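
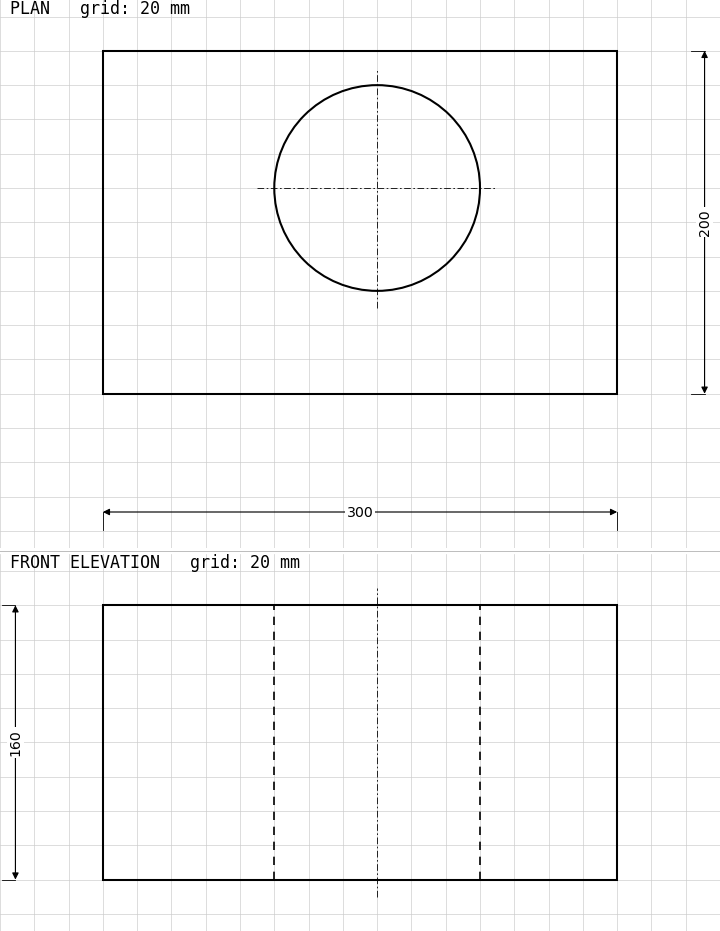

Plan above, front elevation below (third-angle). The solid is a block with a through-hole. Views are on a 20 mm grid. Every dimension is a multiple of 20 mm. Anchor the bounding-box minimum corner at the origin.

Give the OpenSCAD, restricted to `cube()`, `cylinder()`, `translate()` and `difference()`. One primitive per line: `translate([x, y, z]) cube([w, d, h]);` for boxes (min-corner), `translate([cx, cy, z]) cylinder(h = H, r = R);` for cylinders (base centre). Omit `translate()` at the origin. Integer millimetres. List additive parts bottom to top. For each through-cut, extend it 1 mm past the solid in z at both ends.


difference() {
  cube([300, 200, 160]);
  translate([160, 120, -1]) cylinder(h = 162, r = 60);
}


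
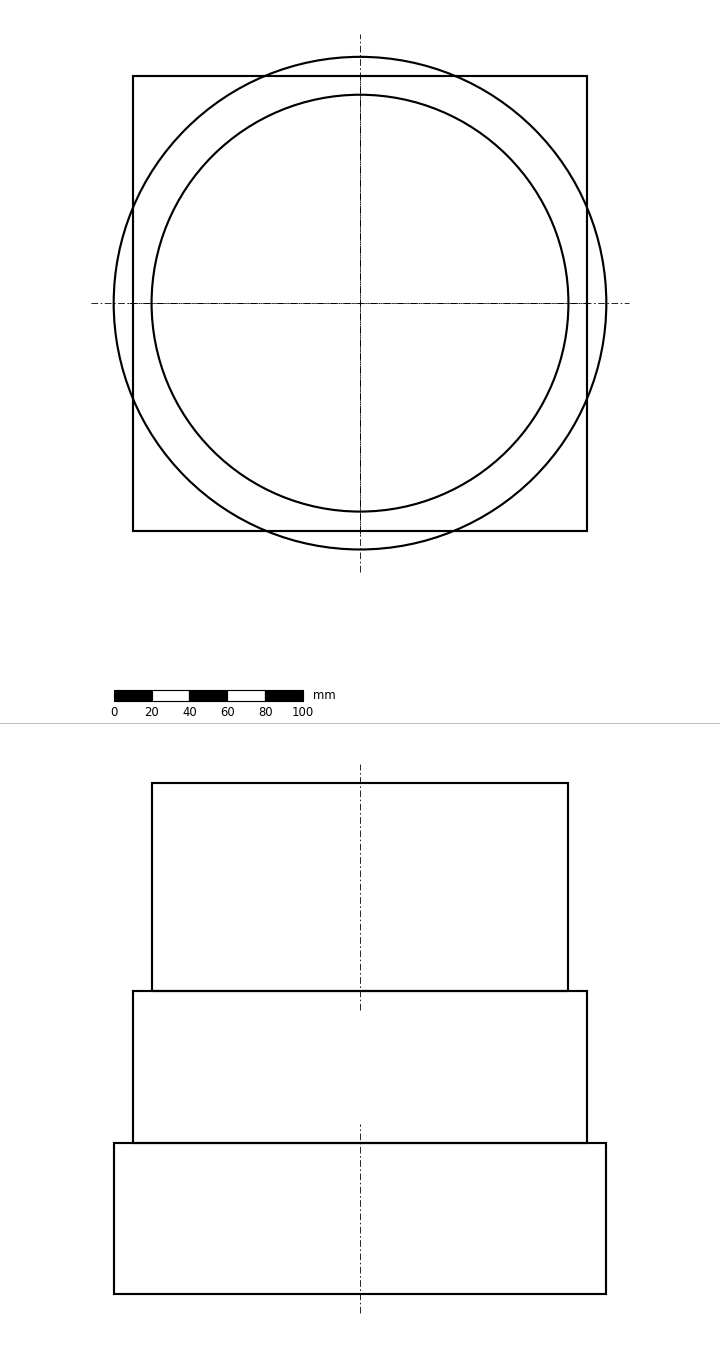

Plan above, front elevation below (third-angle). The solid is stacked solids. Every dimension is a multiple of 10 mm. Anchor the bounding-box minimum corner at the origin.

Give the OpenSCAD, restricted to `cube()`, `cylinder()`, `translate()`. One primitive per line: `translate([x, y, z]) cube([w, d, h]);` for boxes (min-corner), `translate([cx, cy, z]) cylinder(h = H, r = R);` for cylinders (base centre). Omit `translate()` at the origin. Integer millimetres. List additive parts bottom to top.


translate([130, 130, 0]) cylinder(h = 80, r = 130);
translate([10, 10, 80]) cube([240, 240, 80]);
translate([130, 130, 160]) cylinder(h = 110, r = 110);


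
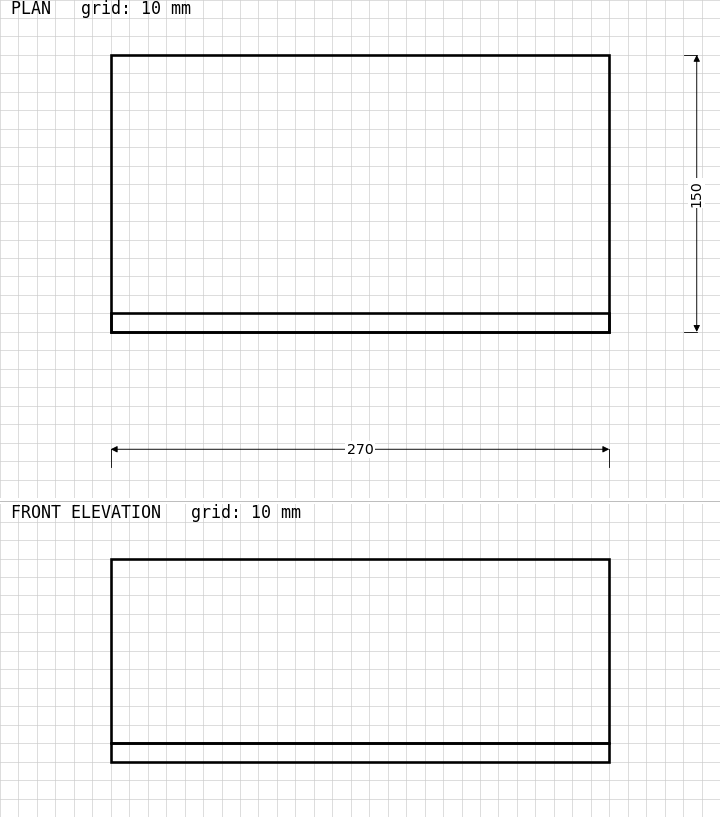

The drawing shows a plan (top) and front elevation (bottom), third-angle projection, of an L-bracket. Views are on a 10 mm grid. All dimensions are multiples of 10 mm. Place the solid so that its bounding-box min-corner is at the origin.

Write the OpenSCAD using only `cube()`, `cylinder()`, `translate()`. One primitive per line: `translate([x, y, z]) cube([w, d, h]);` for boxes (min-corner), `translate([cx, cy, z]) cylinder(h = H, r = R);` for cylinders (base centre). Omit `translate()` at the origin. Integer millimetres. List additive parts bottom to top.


cube([270, 150, 10]);
translate([0, 0, 10]) cube([270, 10, 100]);


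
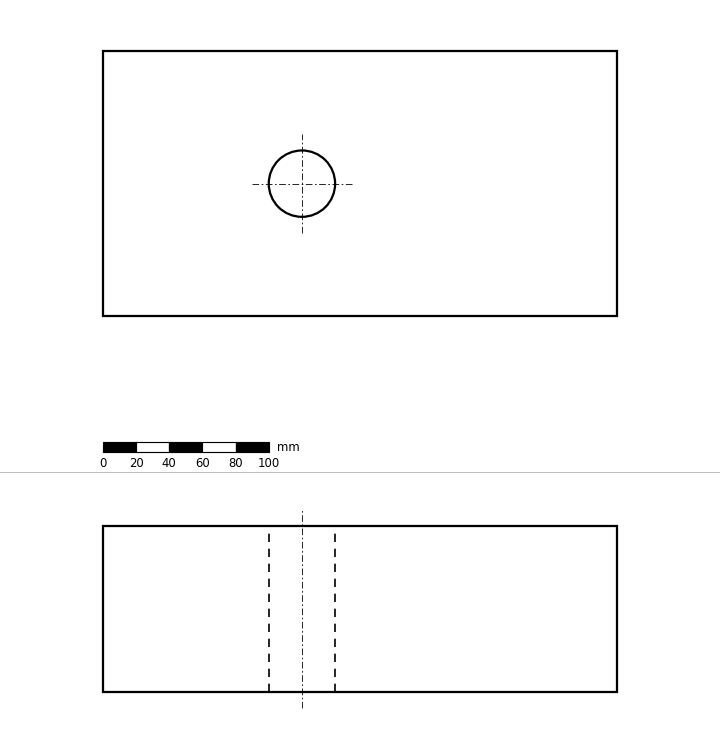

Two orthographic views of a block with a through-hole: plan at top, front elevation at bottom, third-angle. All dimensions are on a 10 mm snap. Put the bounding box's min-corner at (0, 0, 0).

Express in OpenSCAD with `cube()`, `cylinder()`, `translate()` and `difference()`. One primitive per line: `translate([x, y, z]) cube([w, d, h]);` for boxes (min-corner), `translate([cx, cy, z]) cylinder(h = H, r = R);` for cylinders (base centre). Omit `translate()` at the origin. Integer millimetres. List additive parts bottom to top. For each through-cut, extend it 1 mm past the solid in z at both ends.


difference() {
  cube([310, 160, 100]);
  translate([120, 80, -1]) cylinder(h = 102, r = 20);
}


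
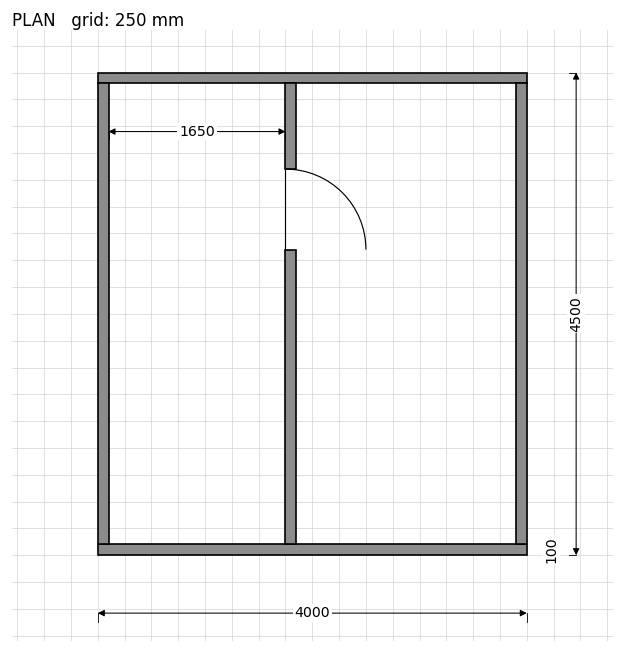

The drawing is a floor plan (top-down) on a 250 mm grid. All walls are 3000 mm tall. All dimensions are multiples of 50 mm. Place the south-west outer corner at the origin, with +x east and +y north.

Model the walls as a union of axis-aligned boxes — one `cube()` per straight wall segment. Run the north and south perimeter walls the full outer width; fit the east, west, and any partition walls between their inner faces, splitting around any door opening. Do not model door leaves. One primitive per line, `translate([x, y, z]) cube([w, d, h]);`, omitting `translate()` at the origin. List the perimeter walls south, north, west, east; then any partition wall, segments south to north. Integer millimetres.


cube([4000, 100, 3000]);
translate([0, 4400, 0]) cube([4000, 100, 3000]);
translate([0, 100, 0]) cube([100, 4300, 3000]);
translate([3900, 100, 0]) cube([100, 4300, 3000]);
translate([1750, 100, 0]) cube([100, 2750, 3000]);
translate([1750, 3600, 0]) cube([100, 800, 3000]);


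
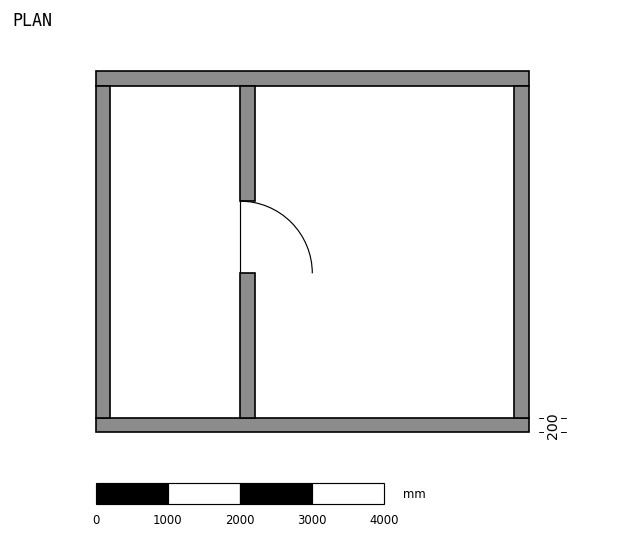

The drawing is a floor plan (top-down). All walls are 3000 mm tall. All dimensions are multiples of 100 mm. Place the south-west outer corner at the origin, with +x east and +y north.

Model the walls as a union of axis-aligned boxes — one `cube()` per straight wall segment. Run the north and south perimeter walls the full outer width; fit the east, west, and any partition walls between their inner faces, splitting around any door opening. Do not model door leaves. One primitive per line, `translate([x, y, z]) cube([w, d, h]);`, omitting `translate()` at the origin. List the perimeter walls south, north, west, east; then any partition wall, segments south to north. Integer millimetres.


cube([6000, 200, 3000]);
translate([0, 4800, 0]) cube([6000, 200, 3000]);
translate([0, 200, 0]) cube([200, 4600, 3000]);
translate([5800, 200, 0]) cube([200, 4600, 3000]);
translate([2000, 200, 0]) cube([200, 2000, 3000]);
translate([2000, 3200, 0]) cube([200, 1600, 3000]);


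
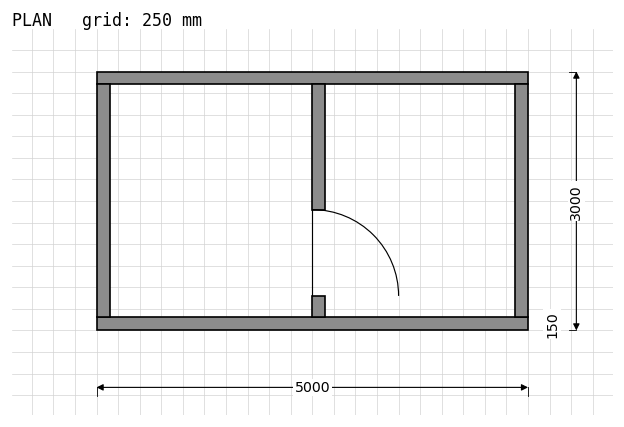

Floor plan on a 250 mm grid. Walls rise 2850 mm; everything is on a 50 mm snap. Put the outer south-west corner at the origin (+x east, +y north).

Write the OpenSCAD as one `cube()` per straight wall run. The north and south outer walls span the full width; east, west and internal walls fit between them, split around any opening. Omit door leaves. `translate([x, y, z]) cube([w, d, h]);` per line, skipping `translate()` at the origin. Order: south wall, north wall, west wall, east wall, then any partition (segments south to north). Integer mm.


cube([5000, 150, 2850]);
translate([0, 2850, 0]) cube([5000, 150, 2850]);
translate([0, 150, 0]) cube([150, 2700, 2850]);
translate([4850, 150, 0]) cube([150, 2700, 2850]);
translate([2500, 150, 0]) cube([150, 250, 2850]);
translate([2500, 1400, 0]) cube([150, 1450, 2850]);


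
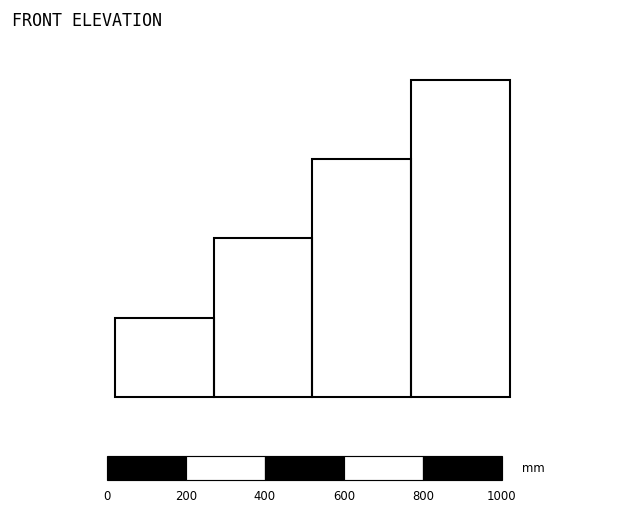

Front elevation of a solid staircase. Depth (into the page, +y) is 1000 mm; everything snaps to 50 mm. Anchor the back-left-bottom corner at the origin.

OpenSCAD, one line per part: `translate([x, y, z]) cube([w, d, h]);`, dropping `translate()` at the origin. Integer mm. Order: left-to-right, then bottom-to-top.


cube([250, 1000, 200]);
translate([250, 0, 0]) cube([250, 1000, 400]);
translate([500, 0, 0]) cube([250, 1000, 600]);
translate([750, 0, 0]) cube([250, 1000, 800]);


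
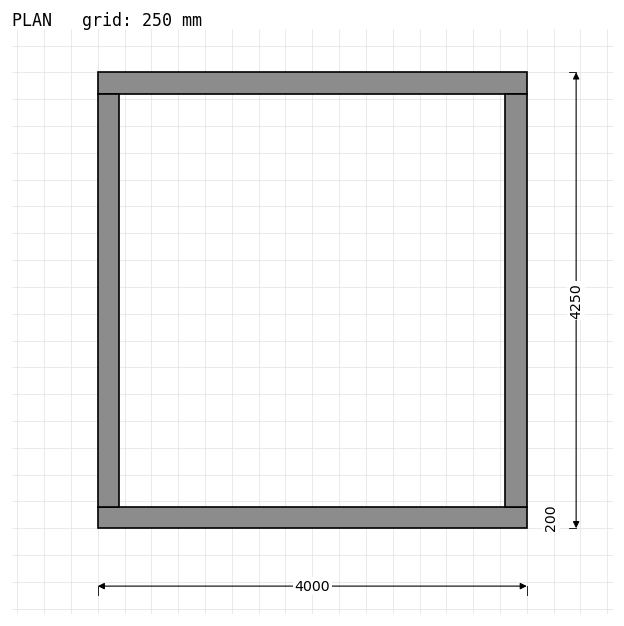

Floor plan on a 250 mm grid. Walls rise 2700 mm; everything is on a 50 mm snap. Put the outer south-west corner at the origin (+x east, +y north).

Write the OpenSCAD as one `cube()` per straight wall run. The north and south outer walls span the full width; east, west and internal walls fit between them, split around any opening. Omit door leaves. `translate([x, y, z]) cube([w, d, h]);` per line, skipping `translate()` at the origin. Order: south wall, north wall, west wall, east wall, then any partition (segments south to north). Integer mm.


cube([4000, 200, 2700]);
translate([0, 4050, 0]) cube([4000, 200, 2700]);
translate([0, 200, 0]) cube([200, 3850, 2700]);
translate([3800, 200, 0]) cube([200, 3850, 2700]);


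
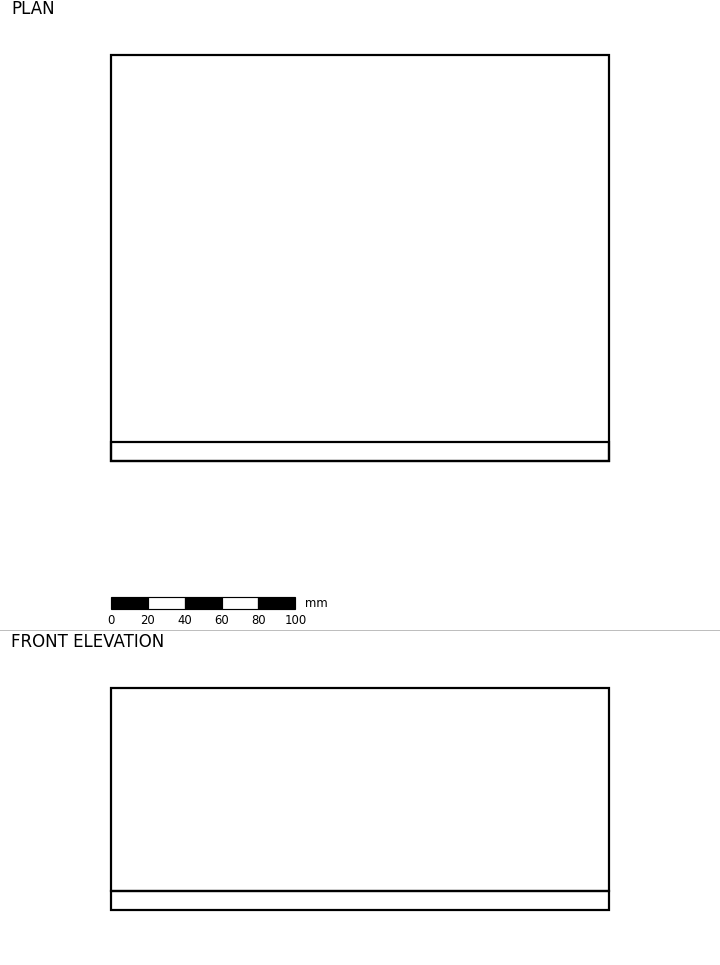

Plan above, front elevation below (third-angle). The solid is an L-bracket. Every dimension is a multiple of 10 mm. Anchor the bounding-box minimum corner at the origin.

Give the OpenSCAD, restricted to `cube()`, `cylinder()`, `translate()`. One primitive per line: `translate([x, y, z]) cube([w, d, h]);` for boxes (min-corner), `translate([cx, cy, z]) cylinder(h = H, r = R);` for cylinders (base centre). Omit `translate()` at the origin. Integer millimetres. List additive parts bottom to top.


cube([270, 220, 10]);
translate([0, 0, 10]) cube([270, 10, 110]);


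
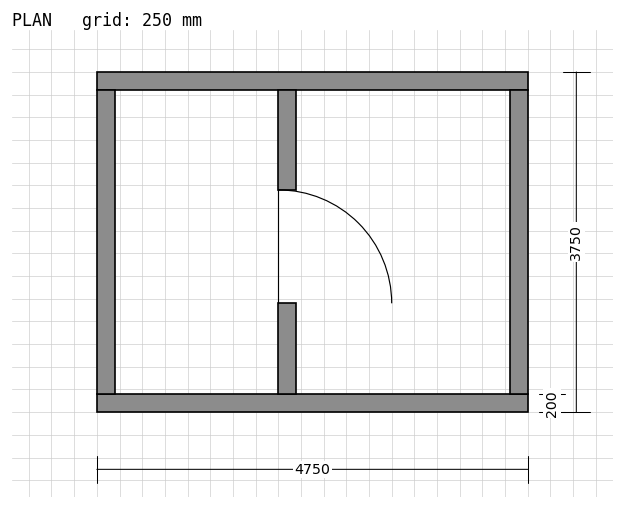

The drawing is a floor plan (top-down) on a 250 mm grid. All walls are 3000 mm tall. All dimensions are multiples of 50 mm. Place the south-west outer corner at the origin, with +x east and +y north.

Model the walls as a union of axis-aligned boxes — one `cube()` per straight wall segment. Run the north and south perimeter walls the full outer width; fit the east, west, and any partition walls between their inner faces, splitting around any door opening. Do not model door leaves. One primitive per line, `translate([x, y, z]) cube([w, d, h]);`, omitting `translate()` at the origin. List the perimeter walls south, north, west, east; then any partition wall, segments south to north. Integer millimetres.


cube([4750, 200, 3000]);
translate([0, 3550, 0]) cube([4750, 200, 3000]);
translate([0, 200, 0]) cube([200, 3350, 3000]);
translate([4550, 200, 0]) cube([200, 3350, 3000]);
translate([2000, 200, 0]) cube([200, 1000, 3000]);
translate([2000, 2450, 0]) cube([200, 1100, 3000]);


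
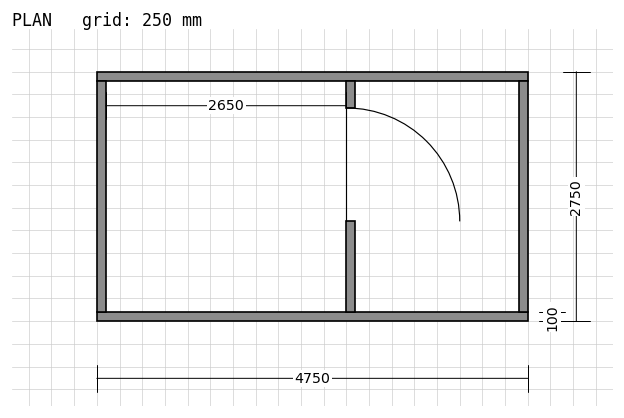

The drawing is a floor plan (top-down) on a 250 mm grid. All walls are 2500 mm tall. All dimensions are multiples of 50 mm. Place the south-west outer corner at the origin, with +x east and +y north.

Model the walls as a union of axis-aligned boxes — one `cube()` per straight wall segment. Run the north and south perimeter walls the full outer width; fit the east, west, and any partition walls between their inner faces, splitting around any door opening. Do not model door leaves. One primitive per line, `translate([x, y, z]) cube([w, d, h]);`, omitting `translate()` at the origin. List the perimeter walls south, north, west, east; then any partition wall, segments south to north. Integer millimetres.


cube([4750, 100, 2500]);
translate([0, 2650, 0]) cube([4750, 100, 2500]);
translate([0, 100, 0]) cube([100, 2550, 2500]);
translate([4650, 100, 0]) cube([100, 2550, 2500]);
translate([2750, 100, 0]) cube([100, 1000, 2500]);
translate([2750, 2350, 0]) cube([100, 300, 2500]);


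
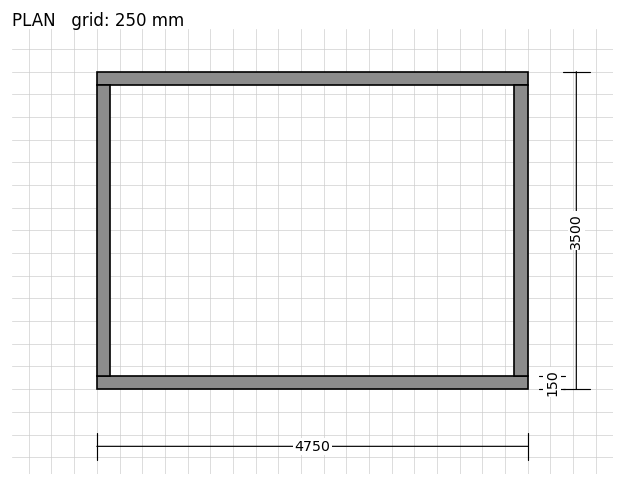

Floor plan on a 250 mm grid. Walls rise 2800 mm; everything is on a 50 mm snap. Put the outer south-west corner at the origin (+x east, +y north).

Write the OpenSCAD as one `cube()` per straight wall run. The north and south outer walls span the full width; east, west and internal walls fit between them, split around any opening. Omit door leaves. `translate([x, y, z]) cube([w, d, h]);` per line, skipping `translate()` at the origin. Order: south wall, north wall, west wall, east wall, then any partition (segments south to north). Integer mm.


cube([4750, 150, 2800]);
translate([0, 3350, 0]) cube([4750, 150, 2800]);
translate([0, 150, 0]) cube([150, 3200, 2800]);
translate([4600, 150, 0]) cube([150, 3200, 2800]);


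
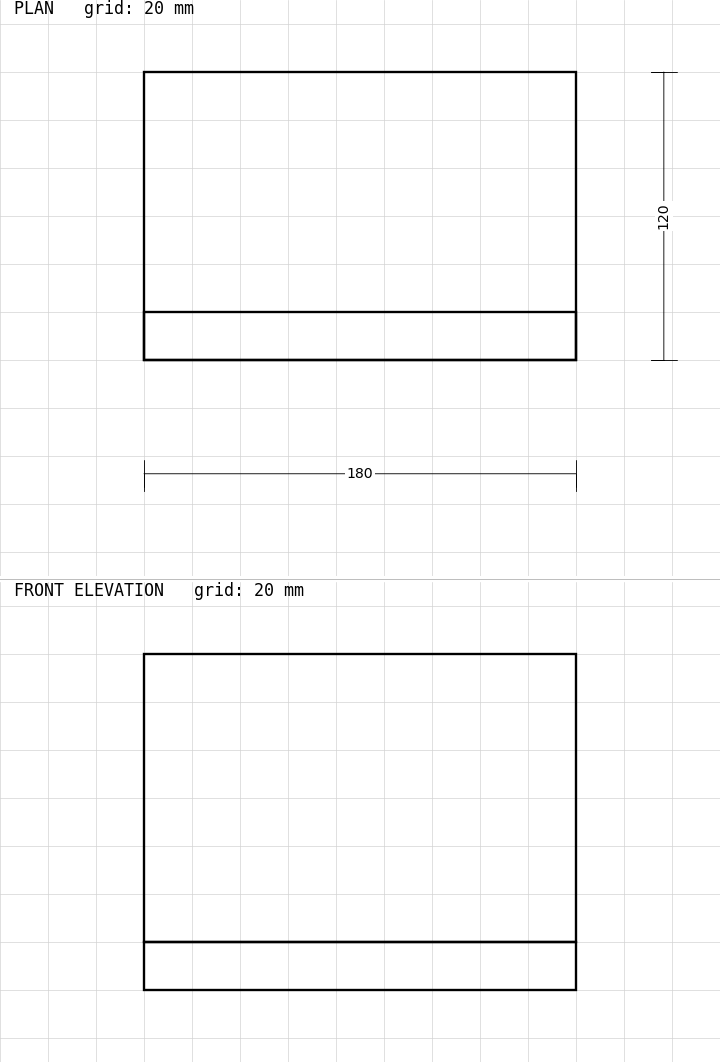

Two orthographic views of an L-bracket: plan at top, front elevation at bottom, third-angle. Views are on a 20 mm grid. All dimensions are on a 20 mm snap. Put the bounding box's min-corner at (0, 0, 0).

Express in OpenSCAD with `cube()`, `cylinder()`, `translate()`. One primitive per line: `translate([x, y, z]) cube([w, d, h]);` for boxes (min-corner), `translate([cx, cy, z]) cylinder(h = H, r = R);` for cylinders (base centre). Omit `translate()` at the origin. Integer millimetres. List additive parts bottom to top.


cube([180, 120, 20]);
translate([0, 0, 20]) cube([180, 20, 120]);


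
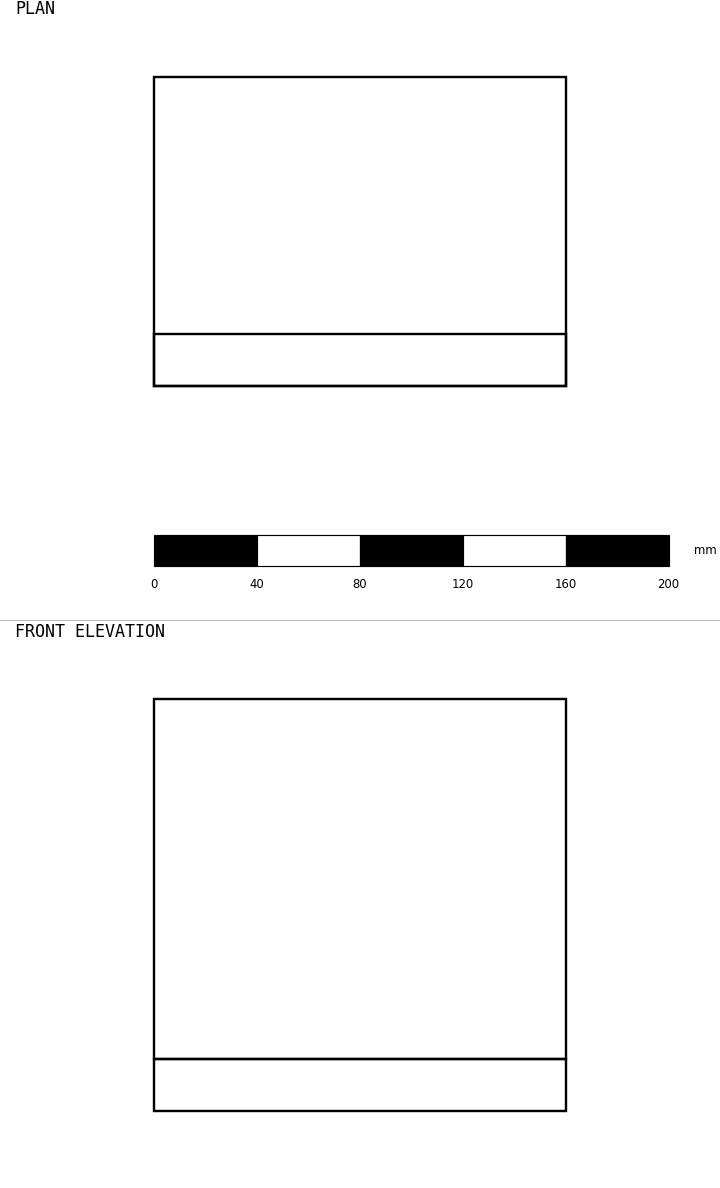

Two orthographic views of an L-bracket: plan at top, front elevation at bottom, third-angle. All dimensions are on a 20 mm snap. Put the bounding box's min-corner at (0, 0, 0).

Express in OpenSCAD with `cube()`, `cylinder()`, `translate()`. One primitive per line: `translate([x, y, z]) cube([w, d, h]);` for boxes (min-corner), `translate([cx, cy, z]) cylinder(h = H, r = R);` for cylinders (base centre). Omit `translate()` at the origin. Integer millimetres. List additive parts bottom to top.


cube([160, 120, 20]);
translate([0, 0, 20]) cube([160, 20, 140]);


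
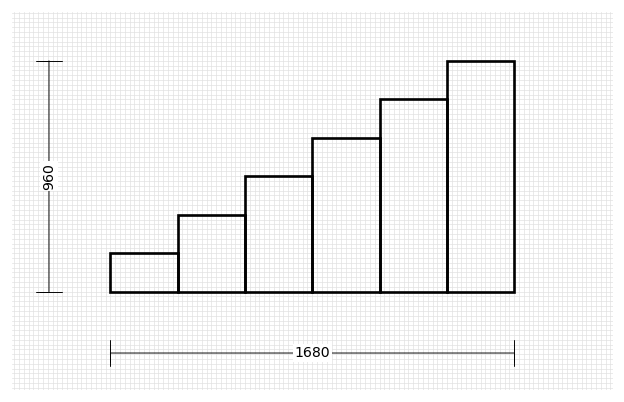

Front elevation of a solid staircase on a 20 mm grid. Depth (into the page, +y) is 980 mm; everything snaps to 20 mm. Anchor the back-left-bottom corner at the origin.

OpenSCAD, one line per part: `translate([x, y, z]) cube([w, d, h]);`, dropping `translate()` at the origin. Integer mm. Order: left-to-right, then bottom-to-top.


cube([280, 980, 160]);
translate([280, 0, 0]) cube([280, 980, 320]);
translate([560, 0, 0]) cube([280, 980, 480]);
translate([840, 0, 0]) cube([280, 980, 640]);
translate([1120, 0, 0]) cube([280, 980, 800]);
translate([1400, 0, 0]) cube([280, 980, 960]);


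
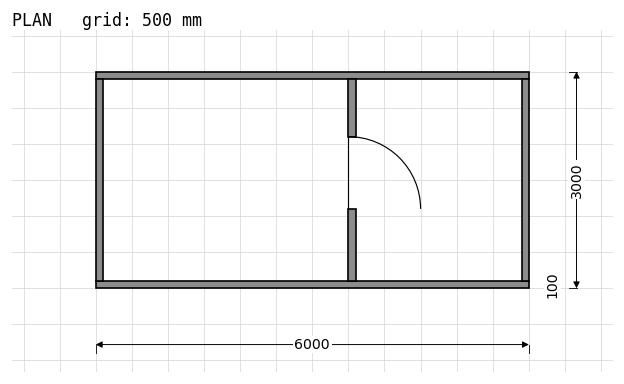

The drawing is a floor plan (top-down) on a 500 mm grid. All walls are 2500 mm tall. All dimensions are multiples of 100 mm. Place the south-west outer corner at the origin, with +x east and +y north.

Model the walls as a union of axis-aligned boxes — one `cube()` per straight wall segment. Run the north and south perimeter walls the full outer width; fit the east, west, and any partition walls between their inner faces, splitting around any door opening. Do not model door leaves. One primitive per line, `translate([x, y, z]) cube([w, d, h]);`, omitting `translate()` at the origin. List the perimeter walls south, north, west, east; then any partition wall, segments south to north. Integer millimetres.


cube([6000, 100, 2500]);
translate([0, 2900, 0]) cube([6000, 100, 2500]);
translate([0, 100, 0]) cube([100, 2800, 2500]);
translate([5900, 100, 0]) cube([100, 2800, 2500]);
translate([3500, 100, 0]) cube([100, 1000, 2500]);
translate([3500, 2100, 0]) cube([100, 800, 2500]);


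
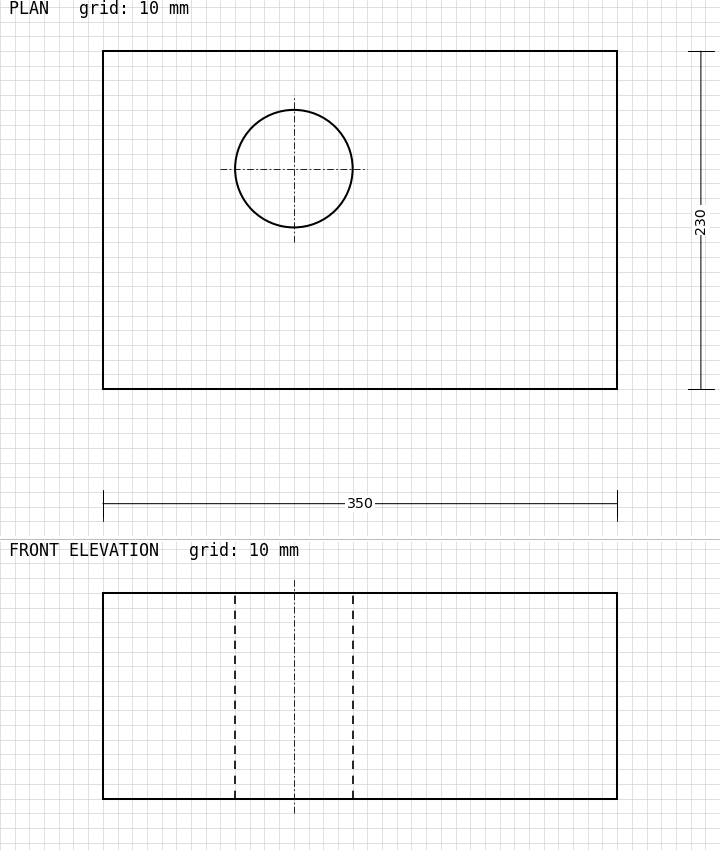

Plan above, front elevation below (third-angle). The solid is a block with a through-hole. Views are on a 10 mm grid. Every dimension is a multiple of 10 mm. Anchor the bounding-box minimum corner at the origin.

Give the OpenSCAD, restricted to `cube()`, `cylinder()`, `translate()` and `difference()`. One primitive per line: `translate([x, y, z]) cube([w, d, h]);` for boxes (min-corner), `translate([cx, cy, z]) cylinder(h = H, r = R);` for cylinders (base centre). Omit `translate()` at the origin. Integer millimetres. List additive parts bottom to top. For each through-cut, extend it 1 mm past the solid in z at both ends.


difference() {
  cube([350, 230, 140]);
  translate([130, 150, -1]) cylinder(h = 142, r = 40);
}


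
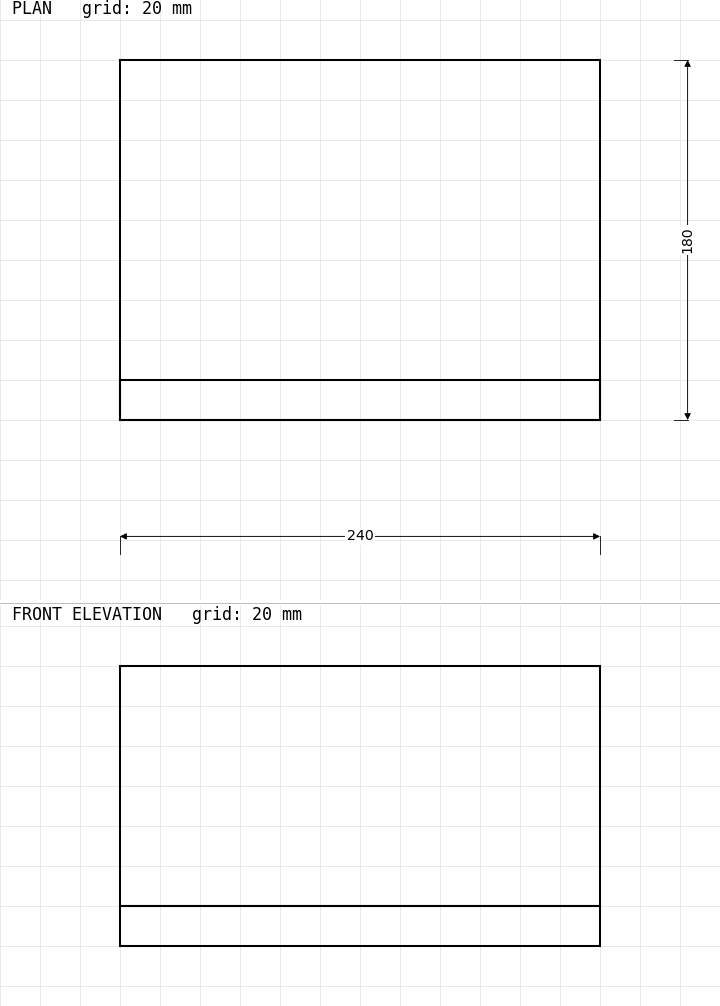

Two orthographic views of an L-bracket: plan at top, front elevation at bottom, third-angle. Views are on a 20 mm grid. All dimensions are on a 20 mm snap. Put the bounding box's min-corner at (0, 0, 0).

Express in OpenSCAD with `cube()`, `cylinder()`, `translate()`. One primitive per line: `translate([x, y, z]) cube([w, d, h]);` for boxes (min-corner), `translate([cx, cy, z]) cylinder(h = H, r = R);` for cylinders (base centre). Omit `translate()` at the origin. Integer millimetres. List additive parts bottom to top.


cube([240, 180, 20]);
translate([0, 0, 20]) cube([240, 20, 120]);


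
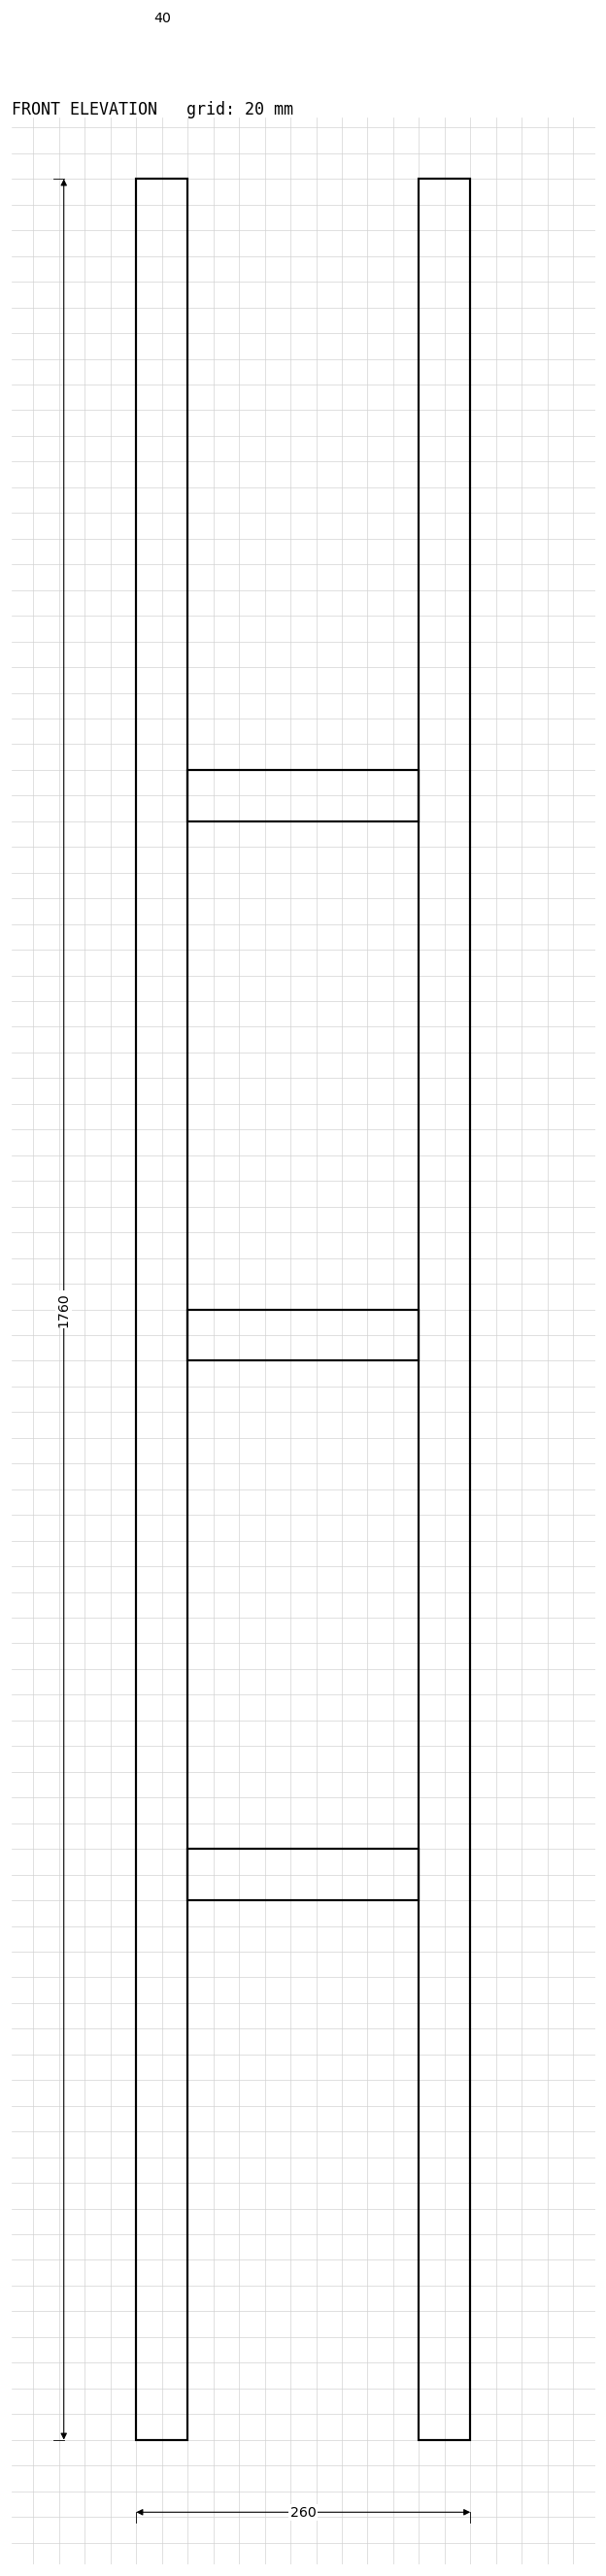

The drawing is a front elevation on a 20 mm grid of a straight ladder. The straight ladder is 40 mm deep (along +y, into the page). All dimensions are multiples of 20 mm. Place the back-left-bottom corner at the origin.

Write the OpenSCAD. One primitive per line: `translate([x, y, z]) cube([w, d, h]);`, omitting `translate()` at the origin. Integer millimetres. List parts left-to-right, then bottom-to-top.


cube([40, 40, 1760]);
translate([40, 0, 420]) cube([180, 40, 40]);
translate([40, 0, 840]) cube([180, 40, 40]);
translate([40, 0, 1260]) cube([180, 40, 40]);
translate([220, 0, 0]) cube([40, 40, 1760]);


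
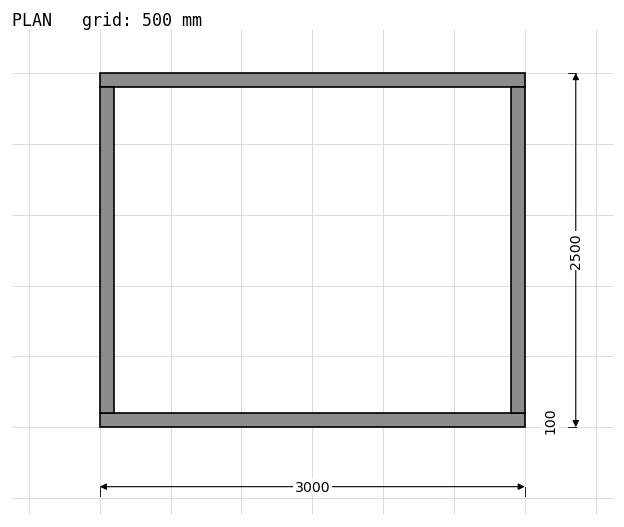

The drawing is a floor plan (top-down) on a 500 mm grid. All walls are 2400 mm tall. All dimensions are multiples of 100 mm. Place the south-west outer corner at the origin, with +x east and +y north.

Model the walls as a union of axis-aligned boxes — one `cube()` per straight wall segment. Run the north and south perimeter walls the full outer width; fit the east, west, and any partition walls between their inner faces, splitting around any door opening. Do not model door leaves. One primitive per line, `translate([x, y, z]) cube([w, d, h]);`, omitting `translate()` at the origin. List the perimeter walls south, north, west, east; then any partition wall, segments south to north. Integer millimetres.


cube([3000, 100, 2400]);
translate([0, 2400, 0]) cube([3000, 100, 2400]);
translate([0, 100, 0]) cube([100, 2300, 2400]);
translate([2900, 100, 0]) cube([100, 2300, 2400]);


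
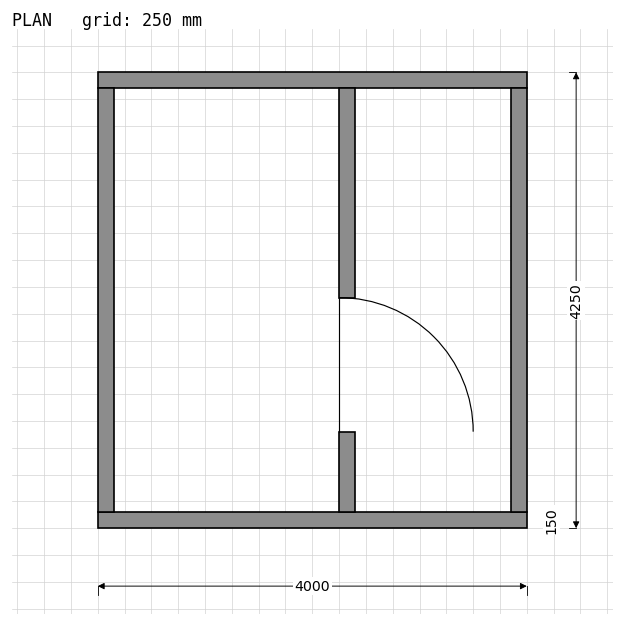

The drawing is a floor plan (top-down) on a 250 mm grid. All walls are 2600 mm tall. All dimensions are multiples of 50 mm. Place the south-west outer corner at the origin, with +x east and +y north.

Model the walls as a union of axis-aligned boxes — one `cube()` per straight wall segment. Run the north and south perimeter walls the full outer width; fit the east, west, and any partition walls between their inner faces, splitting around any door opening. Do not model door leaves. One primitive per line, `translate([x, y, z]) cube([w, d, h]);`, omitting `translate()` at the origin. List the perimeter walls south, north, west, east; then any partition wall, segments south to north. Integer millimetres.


cube([4000, 150, 2600]);
translate([0, 4100, 0]) cube([4000, 150, 2600]);
translate([0, 150, 0]) cube([150, 3950, 2600]);
translate([3850, 150, 0]) cube([150, 3950, 2600]);
translate([2250, 150, 0]) cube([150, 750, 2600]);
translate([2250, 2150, 0]) cube([150, 1950, 2600]);


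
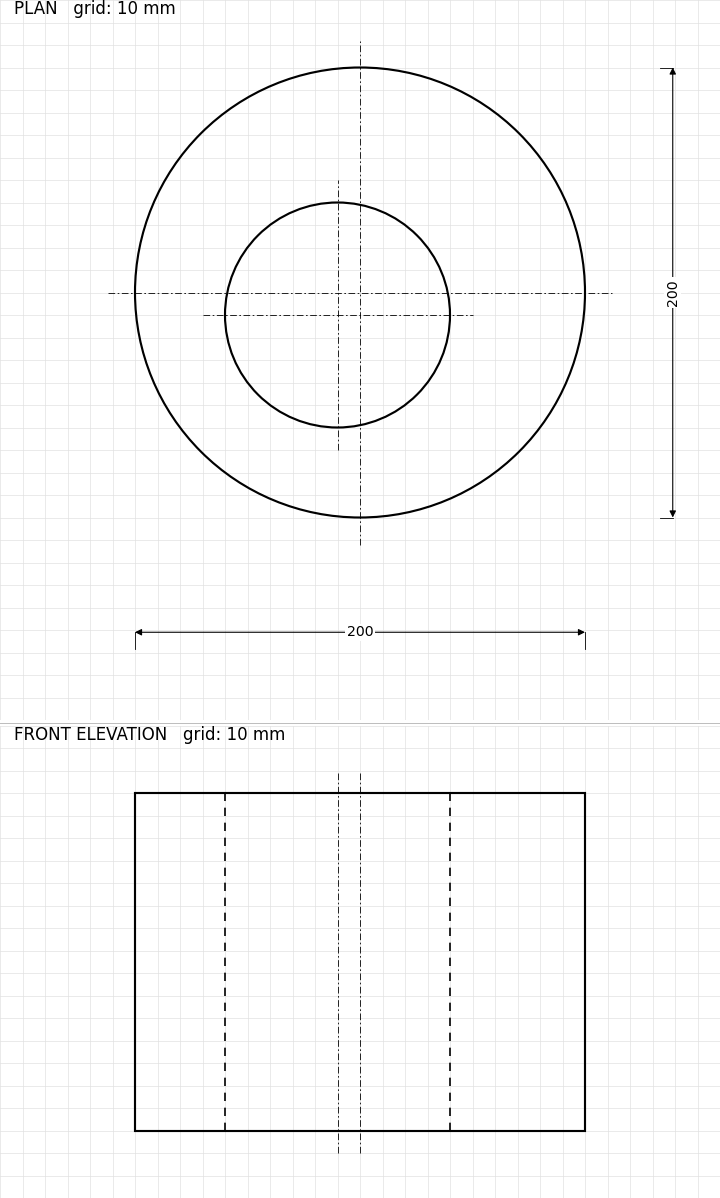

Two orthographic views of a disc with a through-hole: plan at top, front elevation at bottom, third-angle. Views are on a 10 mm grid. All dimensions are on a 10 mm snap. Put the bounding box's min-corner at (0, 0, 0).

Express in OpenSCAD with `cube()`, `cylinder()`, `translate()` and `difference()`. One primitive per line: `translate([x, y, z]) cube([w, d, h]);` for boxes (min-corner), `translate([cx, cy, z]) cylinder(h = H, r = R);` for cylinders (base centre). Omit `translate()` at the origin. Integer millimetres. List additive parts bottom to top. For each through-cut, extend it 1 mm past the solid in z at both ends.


difference() {
  translate([100, 100, 0]) cylinder(h = 150, r = 100);
  translate([90, 90, -1]) cylinder(h = 152, r = 50);
}


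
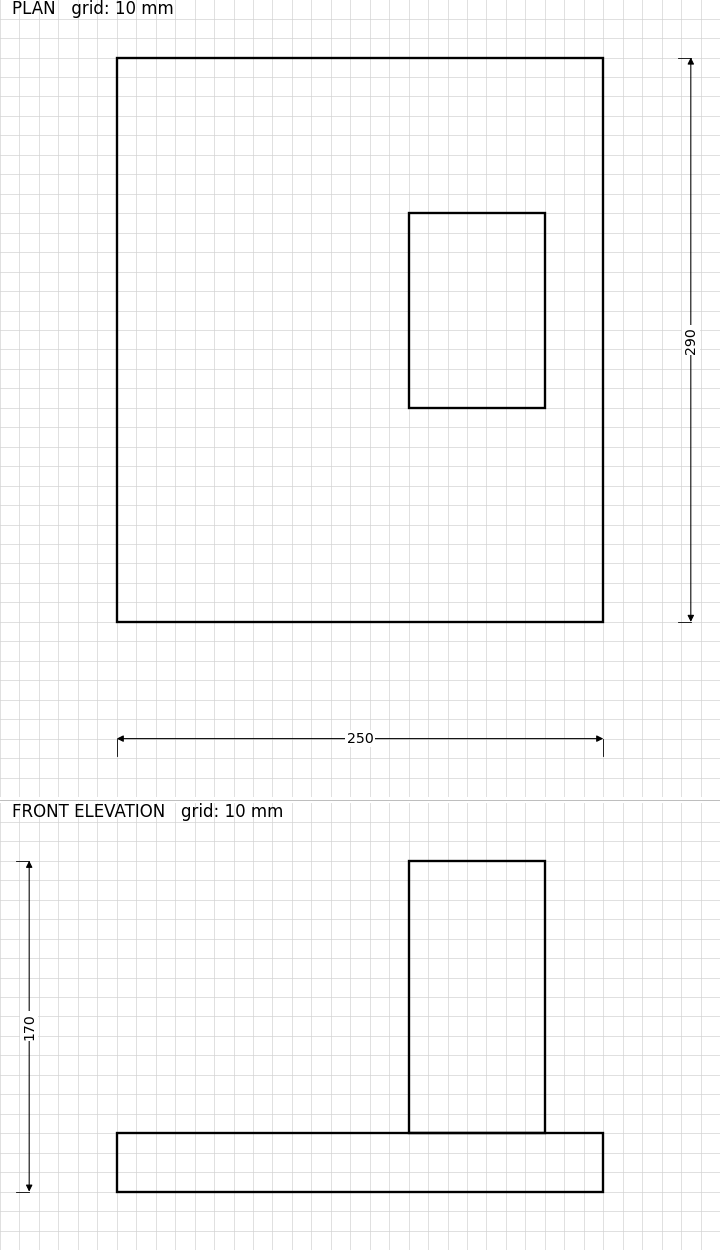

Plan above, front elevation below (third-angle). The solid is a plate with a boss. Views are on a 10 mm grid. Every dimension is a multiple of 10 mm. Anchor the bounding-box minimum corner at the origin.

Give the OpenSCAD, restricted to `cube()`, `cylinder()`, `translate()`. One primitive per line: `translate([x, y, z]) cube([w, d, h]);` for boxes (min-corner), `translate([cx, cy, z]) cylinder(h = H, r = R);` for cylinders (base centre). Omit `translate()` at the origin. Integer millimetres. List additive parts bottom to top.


cube([250, 290, 30]);
translate([150, 110, 30]) cube([70, 100, 140]);


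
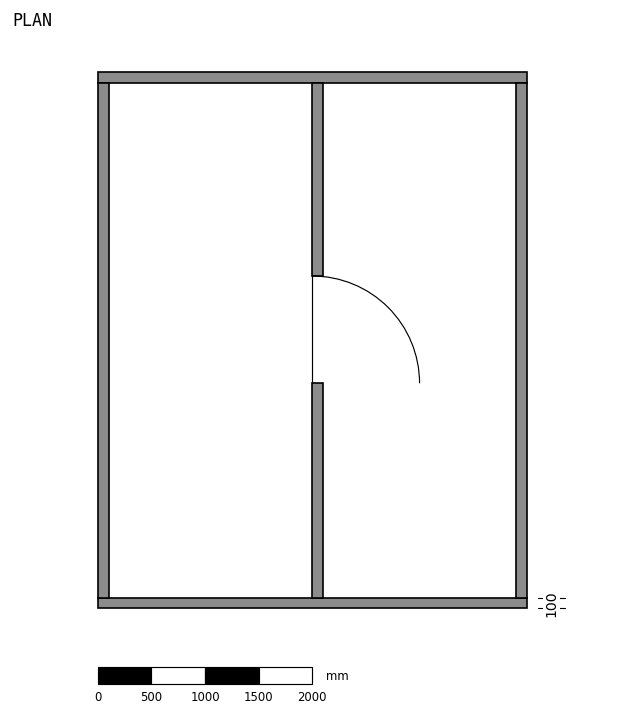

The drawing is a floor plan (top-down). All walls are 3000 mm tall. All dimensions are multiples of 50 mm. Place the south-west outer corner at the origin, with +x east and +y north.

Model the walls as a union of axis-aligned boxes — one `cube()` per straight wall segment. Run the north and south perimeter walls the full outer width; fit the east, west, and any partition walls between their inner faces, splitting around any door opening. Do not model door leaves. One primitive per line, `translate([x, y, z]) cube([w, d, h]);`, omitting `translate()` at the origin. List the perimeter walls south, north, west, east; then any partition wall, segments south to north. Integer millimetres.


cube([4000, 100, 3000]);
translate([0, 4900, 0]) cube([4000, 100, 3000]);
translate([0, 100, 0]) cube([100, 4800, 3000]);
translate([3900, 100, 0]) cube([100, 4800, 3000]);
translate([2000, 100, 0]) cube([100, 2000, 3000]);
translate([2000, 3100, 0]) cube([100, 1800, 3000]);


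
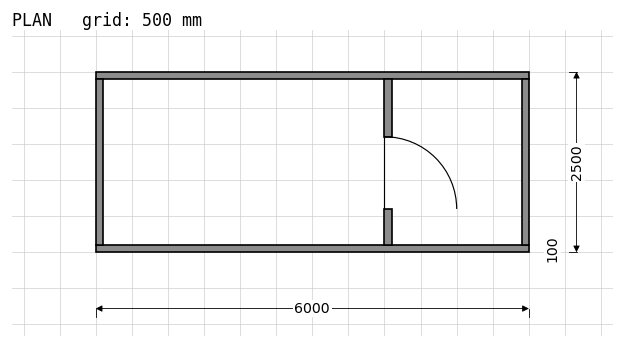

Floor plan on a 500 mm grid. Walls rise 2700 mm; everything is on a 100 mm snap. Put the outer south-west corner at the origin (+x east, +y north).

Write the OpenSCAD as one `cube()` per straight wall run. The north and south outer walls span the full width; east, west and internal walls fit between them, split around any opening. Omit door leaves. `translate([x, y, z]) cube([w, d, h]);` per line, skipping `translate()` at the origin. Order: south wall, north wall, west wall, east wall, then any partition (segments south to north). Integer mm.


cube([6000, 100, 2700]);
translate([0, 2400, 0]) cube([6000, 100, 2700]);
translate([0, 100, 0]) cube([100, 2300, 2700]);
translate([5900, 100, 0]) cube([100, 2300, 2700]);
translate([4000, 100, 0]) cube([100, 500, 2700]);
translate([4000, 1600, 0]) cube([100, 800, 2700]);


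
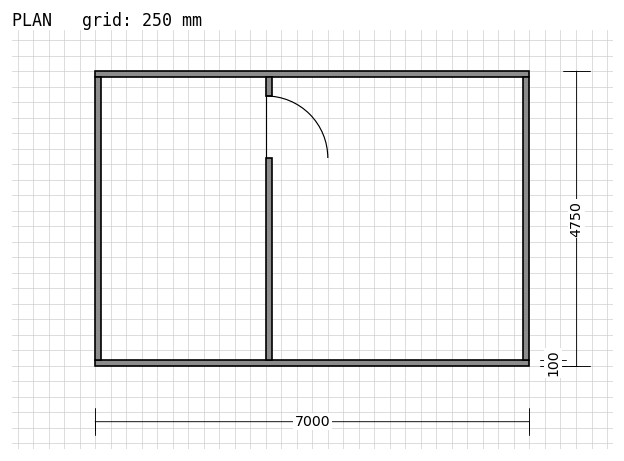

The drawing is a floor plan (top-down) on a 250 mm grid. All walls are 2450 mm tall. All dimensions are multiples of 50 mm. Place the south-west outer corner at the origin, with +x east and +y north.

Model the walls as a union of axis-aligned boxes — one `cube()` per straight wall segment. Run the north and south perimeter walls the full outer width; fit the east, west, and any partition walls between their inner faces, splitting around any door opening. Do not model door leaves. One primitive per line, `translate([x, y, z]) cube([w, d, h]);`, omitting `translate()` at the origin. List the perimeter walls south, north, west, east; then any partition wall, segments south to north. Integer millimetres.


cube([7000, 100, 2450]);
translate([0, 4650, 0]) cube([7000, 100, 2450]);
translate([0, 100, 0]) cube([100, 4550, 2450]);
translate([6900, 100, 0]) cube([100, 4550, 2450]);
translate([2750, 100, 0]) cube([100, 3250, 2450]);
translate([2750, 4350, 0]) cube([100, 300, 2450]);


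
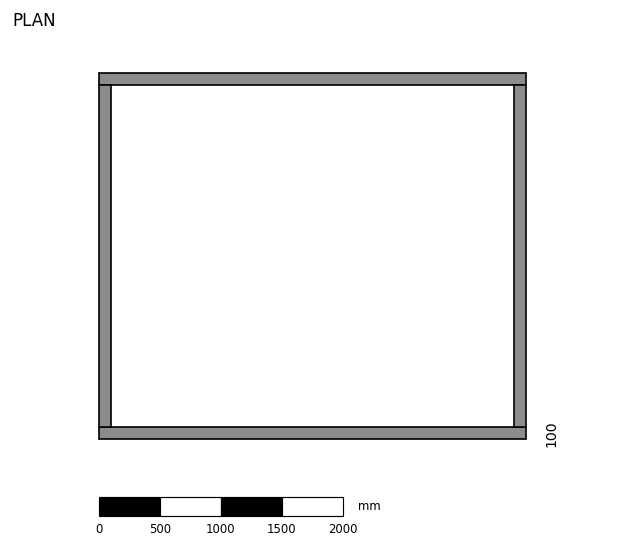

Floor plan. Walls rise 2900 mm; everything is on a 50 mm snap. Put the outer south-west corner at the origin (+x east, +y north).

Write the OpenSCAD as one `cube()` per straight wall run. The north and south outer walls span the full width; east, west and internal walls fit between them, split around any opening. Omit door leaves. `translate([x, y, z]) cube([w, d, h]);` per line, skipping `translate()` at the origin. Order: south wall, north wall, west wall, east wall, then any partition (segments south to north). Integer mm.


cube([3500, 100, 2900]);
translate([0, 2900, 0]) cube([3500, 100, 2900]);
translate([0, 100, 0]) cube([100, 2800, 2900]);
translate([3400, 100, 0]) cube([100, 2800, 2900]);


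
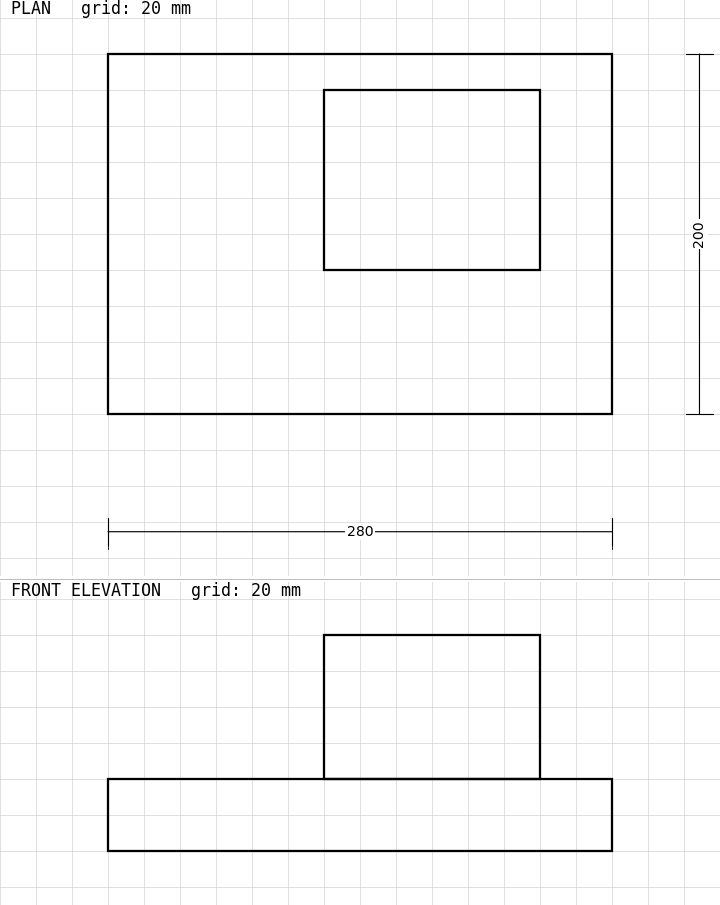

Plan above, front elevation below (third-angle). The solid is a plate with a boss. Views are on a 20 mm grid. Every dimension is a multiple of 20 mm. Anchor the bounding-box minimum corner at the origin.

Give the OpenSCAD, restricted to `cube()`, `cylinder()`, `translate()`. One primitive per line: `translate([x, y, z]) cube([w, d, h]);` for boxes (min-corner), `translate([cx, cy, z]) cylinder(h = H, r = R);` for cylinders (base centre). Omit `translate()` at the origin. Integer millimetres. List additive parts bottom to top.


cube([280, 200, 40]);
translate([120, 80, 40]) cube([120, 100, 80]);


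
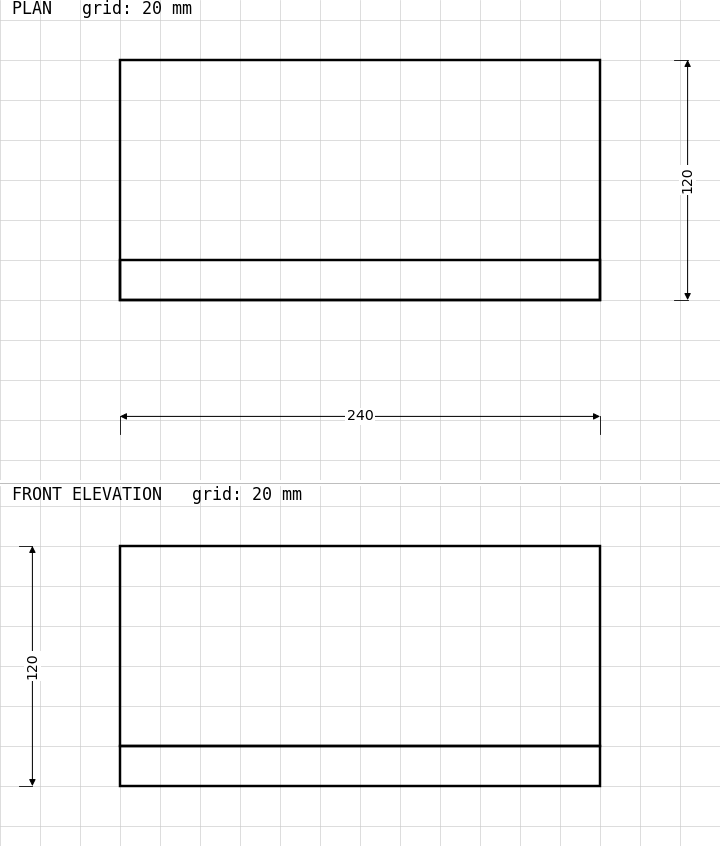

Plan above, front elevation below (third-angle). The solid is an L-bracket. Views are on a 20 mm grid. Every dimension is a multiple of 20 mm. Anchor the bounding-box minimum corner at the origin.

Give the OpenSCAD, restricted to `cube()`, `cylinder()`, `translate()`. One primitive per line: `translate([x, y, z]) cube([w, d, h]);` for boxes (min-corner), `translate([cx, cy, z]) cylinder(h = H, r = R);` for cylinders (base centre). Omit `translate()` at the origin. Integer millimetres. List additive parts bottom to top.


cube([240, 120, 20]);
translate([0, 0, 20]) cube([240, 20, 100]);


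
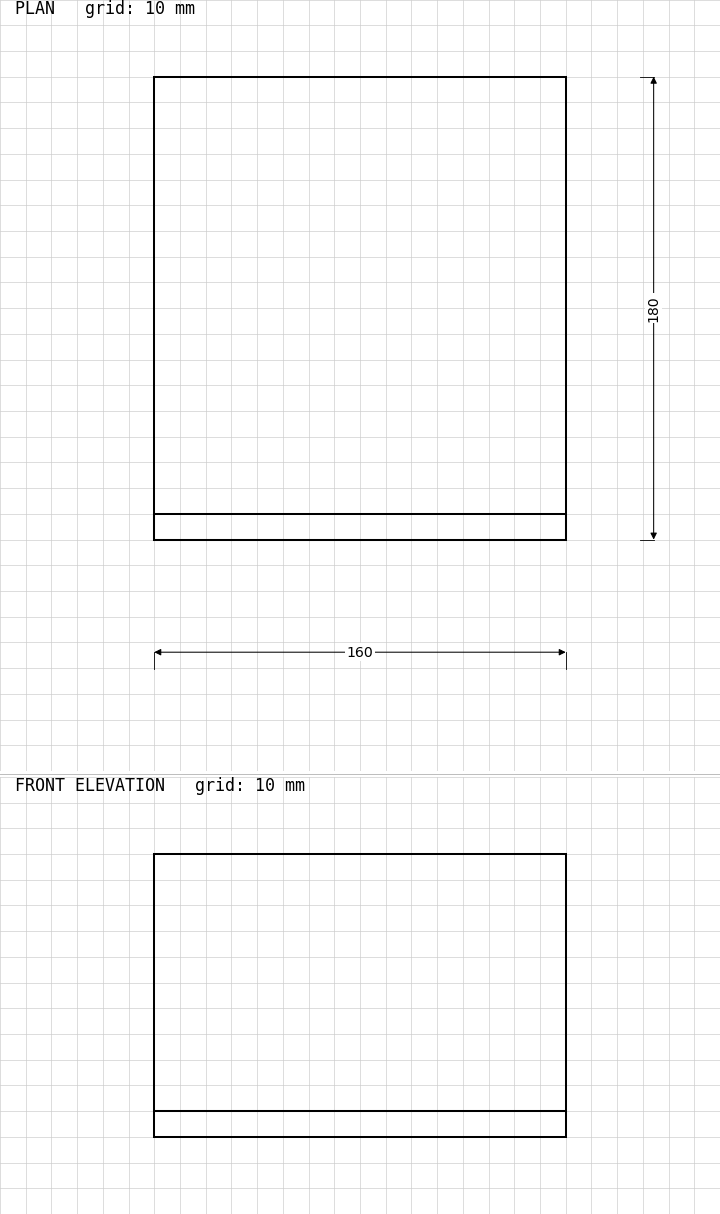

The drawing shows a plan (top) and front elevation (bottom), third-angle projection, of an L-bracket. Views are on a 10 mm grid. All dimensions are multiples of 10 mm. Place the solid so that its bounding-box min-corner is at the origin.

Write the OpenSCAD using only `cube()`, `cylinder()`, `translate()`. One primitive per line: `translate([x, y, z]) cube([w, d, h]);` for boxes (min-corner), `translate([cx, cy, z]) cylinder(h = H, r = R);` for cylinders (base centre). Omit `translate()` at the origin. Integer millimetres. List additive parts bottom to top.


cube([160, 180, 10]);
translate([0, 0, 10]) cube([160, 10, 100]);


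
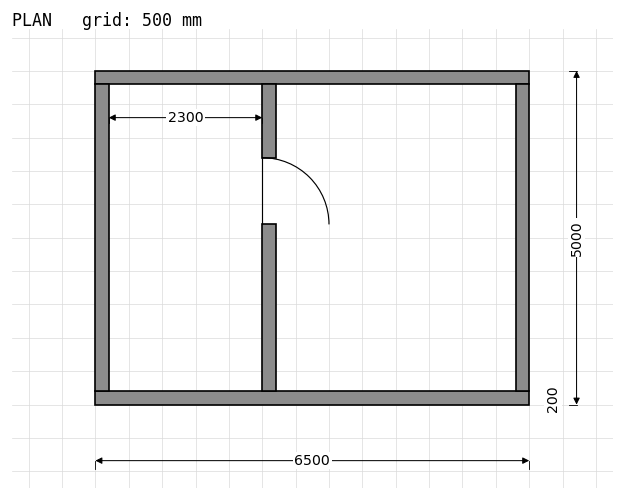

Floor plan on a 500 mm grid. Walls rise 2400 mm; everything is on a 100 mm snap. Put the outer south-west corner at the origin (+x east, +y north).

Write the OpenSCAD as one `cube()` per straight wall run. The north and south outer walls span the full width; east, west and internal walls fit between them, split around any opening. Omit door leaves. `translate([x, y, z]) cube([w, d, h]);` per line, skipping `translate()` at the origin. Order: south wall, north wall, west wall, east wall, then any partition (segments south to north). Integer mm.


cube([6500, 200, 2400]);
translate([0, 4800, 0]) cube([6500, 200, 2400]);
translate([0, 200, 0]) cube([200, 4600, 2400]);
translate([6300, 200, 0]) cube([200, 4600, 2400]);
translate([2500, 200, 0]) cube([200, 2500, 2400]);
translate([2500, 3700, 0]) cube([200, 1100, 2400]);


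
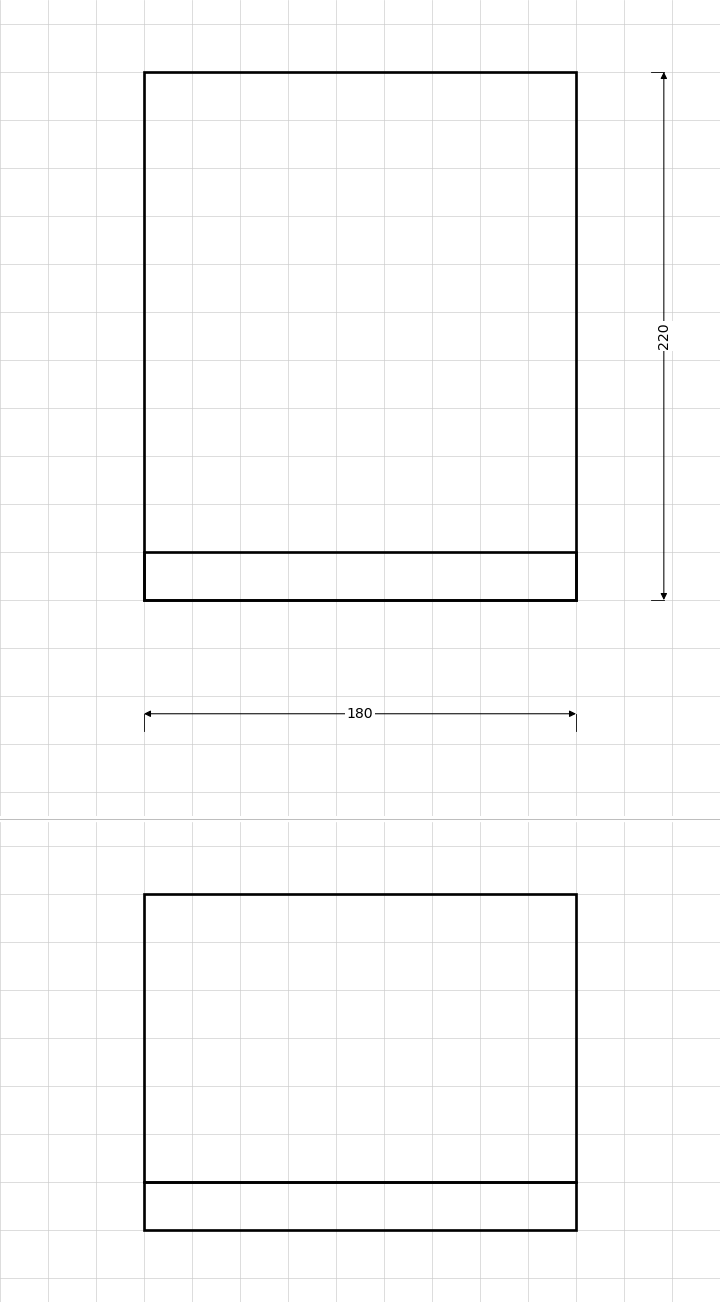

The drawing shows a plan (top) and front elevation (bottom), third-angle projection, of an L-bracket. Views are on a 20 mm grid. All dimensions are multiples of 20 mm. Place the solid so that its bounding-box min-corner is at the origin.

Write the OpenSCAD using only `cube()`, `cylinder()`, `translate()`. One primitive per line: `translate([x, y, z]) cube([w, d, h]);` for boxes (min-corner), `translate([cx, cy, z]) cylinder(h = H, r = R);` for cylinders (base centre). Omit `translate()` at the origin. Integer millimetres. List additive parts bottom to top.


cube([180, 220, 20]);
translate([0, 0, 20]) cube([180, 20, 120]);


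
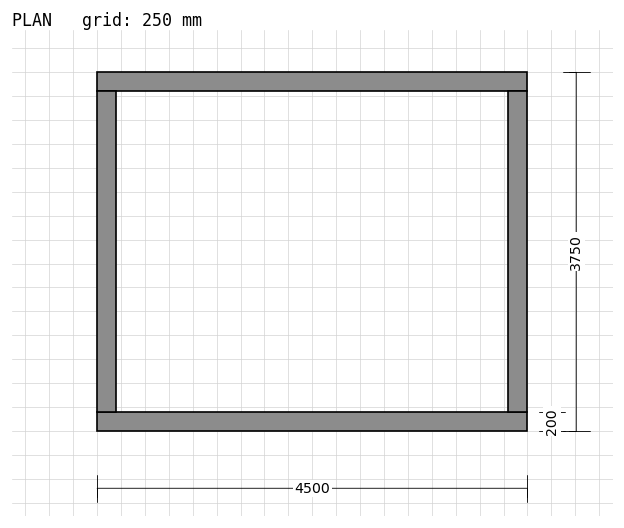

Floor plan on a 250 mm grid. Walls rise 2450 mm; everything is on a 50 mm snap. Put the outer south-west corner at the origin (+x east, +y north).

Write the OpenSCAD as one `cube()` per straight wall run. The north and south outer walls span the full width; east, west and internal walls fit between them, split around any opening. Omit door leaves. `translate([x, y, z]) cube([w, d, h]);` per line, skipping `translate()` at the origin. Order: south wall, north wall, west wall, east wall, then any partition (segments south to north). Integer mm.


cube([4500, 200, 2450]);
translate([0, 3550, 0]) cube([4500, 200, 2450]);
translate([0, 200, 0]) cube([200, 3350, 2450]);
translate([4300, 200, 0]) cube([200, 3350, 2450]);


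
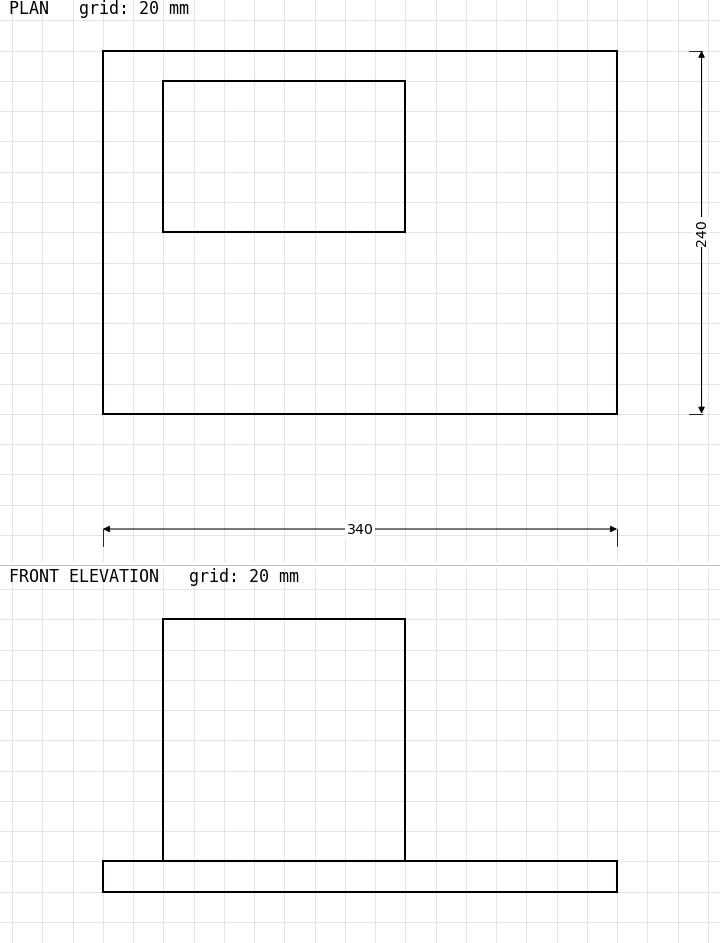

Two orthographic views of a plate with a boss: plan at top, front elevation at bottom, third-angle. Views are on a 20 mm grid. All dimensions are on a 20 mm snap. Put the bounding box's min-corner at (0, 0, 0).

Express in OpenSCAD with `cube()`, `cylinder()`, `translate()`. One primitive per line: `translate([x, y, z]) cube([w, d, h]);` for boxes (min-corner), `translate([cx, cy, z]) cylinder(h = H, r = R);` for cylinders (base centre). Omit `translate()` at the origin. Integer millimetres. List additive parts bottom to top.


cube([340, 240, 20]);
translate([40, 120, 20]) cube([160, 100, 160]);


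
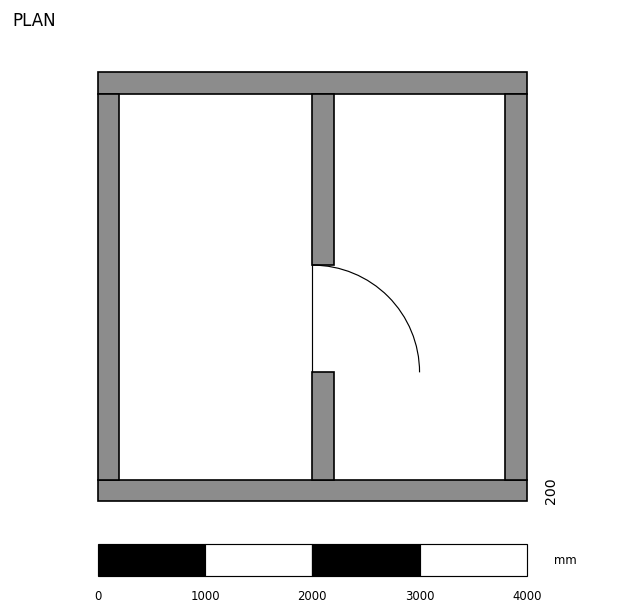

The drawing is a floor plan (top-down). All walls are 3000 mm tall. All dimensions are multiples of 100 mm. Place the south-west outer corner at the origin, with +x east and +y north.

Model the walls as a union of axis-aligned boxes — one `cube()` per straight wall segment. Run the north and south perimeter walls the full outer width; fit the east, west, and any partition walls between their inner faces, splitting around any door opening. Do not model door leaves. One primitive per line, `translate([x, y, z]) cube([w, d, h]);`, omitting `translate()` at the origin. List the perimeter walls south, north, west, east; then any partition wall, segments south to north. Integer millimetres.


cube([4000, 200, 3000]);
translate([0, 3800, 0]) cube([4000, 200, 3000]);
translate([0, 200, 0]) cube([200, 3600, 3000]);
translate([3800, 200, 0]) cube([200, 3600, 3000]);
translate([2000, 200, 0]) cube([200, 1000, 3000]);
translate([2000, 2200, 0]) cube([200, 1600, 3000]);


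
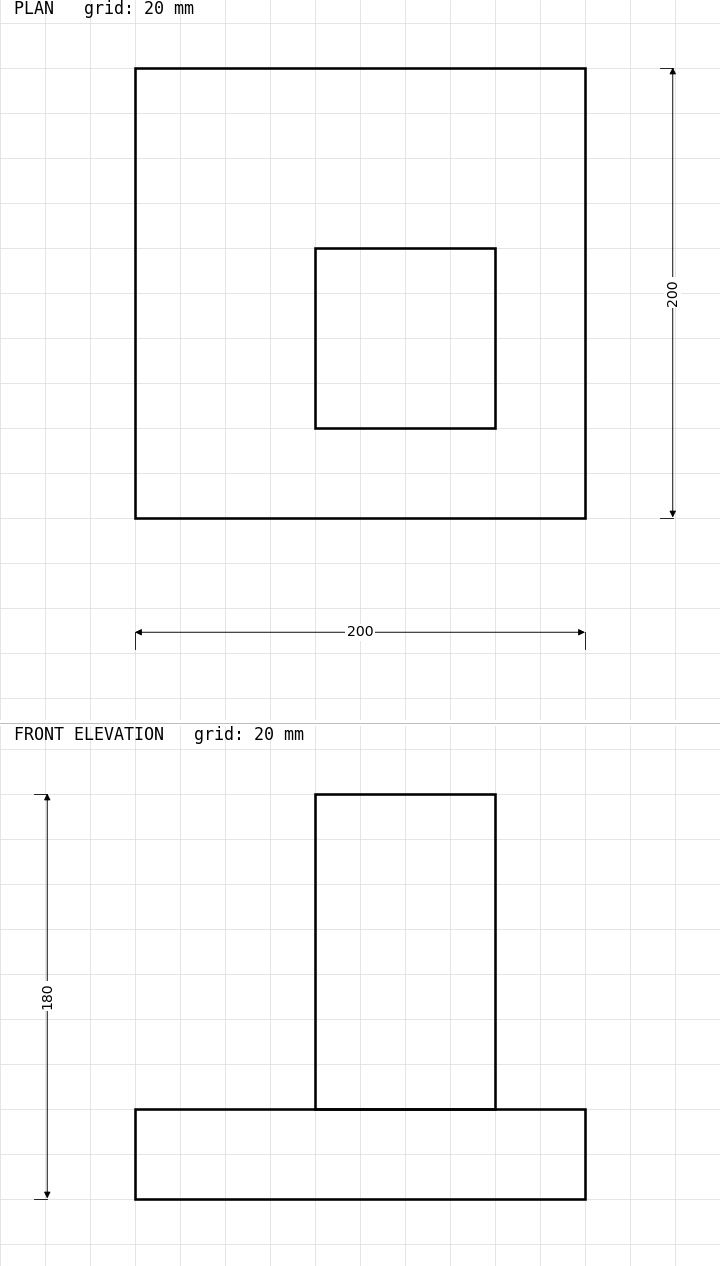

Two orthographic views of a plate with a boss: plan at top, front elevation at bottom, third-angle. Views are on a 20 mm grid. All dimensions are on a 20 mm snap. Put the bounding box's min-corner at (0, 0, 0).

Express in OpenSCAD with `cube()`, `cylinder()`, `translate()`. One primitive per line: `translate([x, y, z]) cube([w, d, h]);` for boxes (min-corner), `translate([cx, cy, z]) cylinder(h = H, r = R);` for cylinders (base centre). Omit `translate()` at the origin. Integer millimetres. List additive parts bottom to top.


cube([200, 200, 40]);
translate([80, 40, 40]) cube([80, 80, 140]);


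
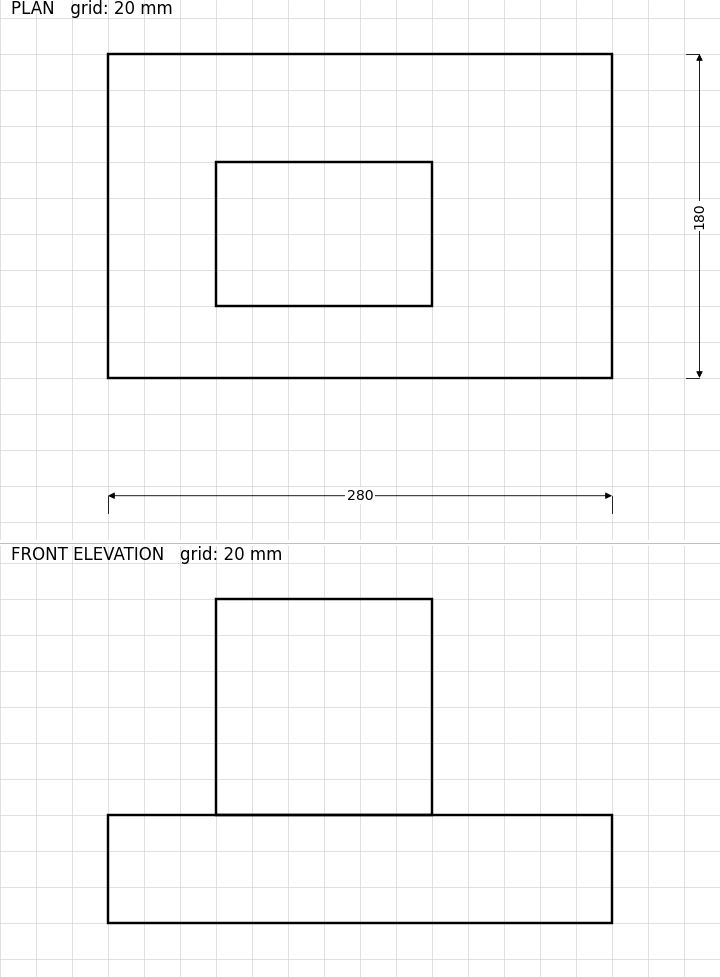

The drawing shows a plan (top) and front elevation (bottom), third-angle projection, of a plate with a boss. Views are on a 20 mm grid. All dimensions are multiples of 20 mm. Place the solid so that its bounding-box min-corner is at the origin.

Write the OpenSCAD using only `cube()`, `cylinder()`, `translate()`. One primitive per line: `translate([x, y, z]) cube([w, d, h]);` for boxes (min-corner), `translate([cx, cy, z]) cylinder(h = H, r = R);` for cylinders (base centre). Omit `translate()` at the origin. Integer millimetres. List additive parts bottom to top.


cube([280, 180, 60]);
translate([60, 40, 60]) cube([120, 80, 120]);
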